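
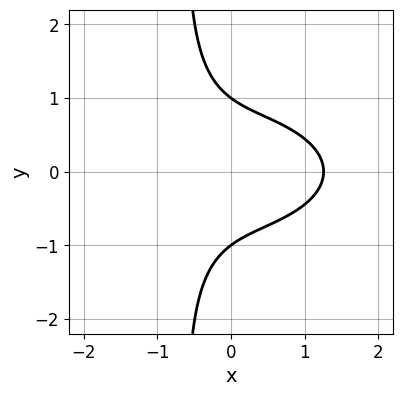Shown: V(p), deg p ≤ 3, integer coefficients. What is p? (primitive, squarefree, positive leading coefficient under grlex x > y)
deg p = 3. A generic line meets the curve in up to 3 points.
Symmetries: mirror symmetry y ↦ −y ⇒ only even powers of y.
Reading off the gridlines: the y-axis gridline crossings are at y ∈ {-1, 1}.
The integer polynomial consistent with all of this is the stated p.

x^3 + 3*x*y^2 + 2*y^2 - 2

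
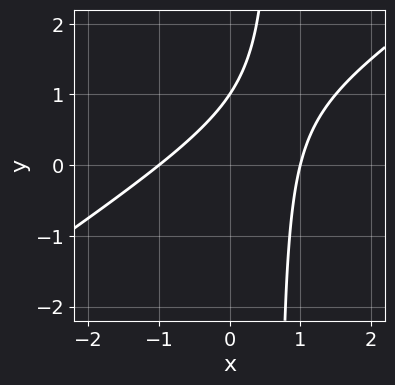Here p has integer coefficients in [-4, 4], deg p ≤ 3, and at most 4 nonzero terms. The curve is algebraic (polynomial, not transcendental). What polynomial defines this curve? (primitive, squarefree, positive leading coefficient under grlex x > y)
2*x^2 - 3*x*y + 2*y - 2

Degree: the shape is more complex than any degree-1 curve, so deg p = 2.
Checking where it meets the axes: it meets the y-axis at y = 1 (among the integer gridlines); among the integer gridlines, it crosses the x-axis at x ∈ {-1, 1}.
Solving for integer coefficients yields p as stated.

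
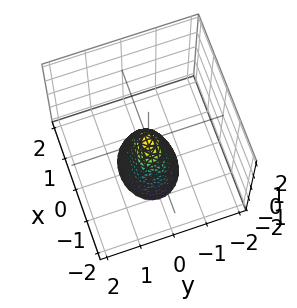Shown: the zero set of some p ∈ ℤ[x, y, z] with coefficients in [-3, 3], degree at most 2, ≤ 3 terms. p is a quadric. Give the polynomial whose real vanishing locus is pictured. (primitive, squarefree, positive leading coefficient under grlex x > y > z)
1. deg p = 2. A single bowl opening along one axis; a quadric.
2. Symmetries: it's symmetric under x → −x, forcing even powers of x; it's symmetric under y → −y, forcing even powers of y.
3. Reading off the gridlines: one z-axis crossing is at z = 0; it crosses the x-axis at the gridline x = 0.
4. These observations pin down the coefficients.

2*x^2 + 3*y^2 + z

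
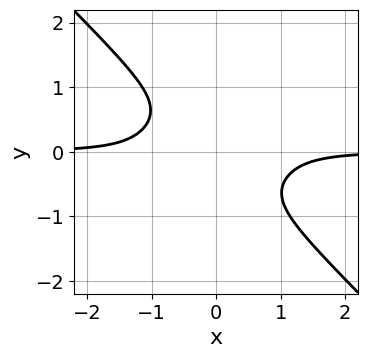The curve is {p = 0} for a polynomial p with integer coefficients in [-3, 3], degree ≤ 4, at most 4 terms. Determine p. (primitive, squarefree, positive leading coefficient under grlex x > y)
Degree: the shape is more complex than any degree-3 curve, so deg p = 4.
Observable constraints: the curve avoids every integer y-axis point in the box; the curve avoids every integer x-axis point in the box.
Together with the visible shape, these determine p as stated.

2*x^3*y + 2*y^4 + 1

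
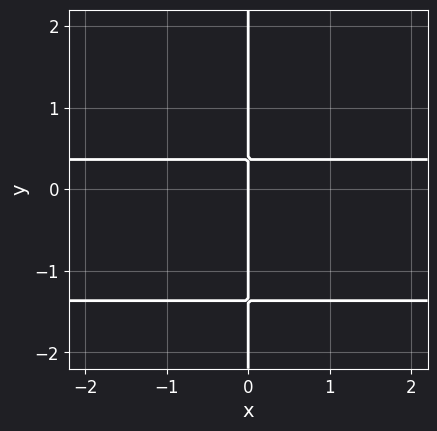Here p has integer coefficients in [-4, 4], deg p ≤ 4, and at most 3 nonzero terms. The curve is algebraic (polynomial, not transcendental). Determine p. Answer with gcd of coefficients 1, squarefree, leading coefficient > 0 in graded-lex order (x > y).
First, degree: a generic line meets the curve in up to 3 points, so deg p = 3.
Next, reading off the gridlines: it meets the x-axis at x = 0 (among the integer gridlines); every point of the y-axis in the box is on the curve.
Finally, matching integer coefficients to the picture gives p.

2*x*y^2 + 2*x*y - x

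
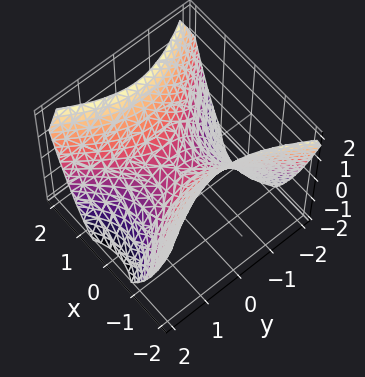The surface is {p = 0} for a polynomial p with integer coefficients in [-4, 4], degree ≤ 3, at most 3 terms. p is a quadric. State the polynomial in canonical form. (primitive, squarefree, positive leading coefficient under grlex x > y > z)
3*x^2 - 2*y^2 - 3*z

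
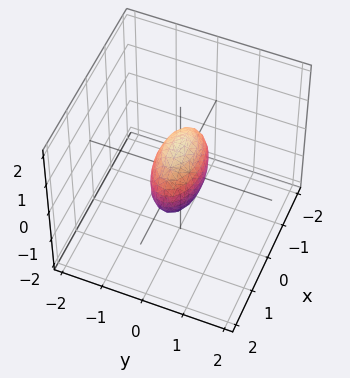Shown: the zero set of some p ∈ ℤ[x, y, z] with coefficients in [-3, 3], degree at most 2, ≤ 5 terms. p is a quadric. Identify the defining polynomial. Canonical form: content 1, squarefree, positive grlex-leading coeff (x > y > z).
x^2 + 3*y^2 + z^2 - 1

(a) The degree is 2 — bounded and convex; a quadric.
(b) Symmetries: mirror symmetry x ↦ −x ⇒ only even powers of x; the y ↦ −y reflection is a symmetry, so y appears only in even powers; it's symmetric under z → −z, forcing even powers of z.
(c) From the visible intercepts: among the integer gridlines, it crosses the z-axis at z ∈ {-1, 1}; the x-axis gridline crossings are at x ∈ {-1, 1}.
(d) Solving for integer coefficients yields p as stated.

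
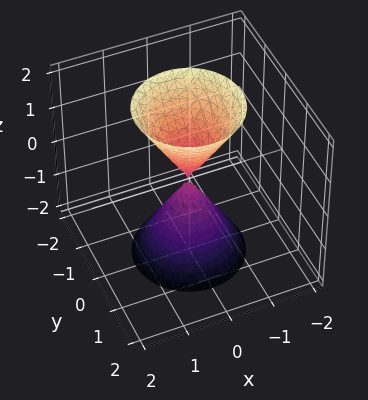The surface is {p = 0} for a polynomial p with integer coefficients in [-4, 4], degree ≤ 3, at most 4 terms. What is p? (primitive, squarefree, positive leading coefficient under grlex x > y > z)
3*x^2 + 3*y^2 - z^2

1. I count 2 distinct pieces. Treating them together as one polynomial.
2. The degree is 2 — a double cone through the origin; a quadric.
3. Symmetry: every cross-section ⟂ z is a circle, so x, y appear only via x² + y²; the z ↦ −z reflection is a symmetry, so z appears only in even powers.
4. From the visible intercepts: one z-axis crossing is at z = 0; it crosses the x-axis at the gridline x = 0; it crosses the y-axis at the gridline y = 0.
5. Matching integer coefficients to the picture gives p.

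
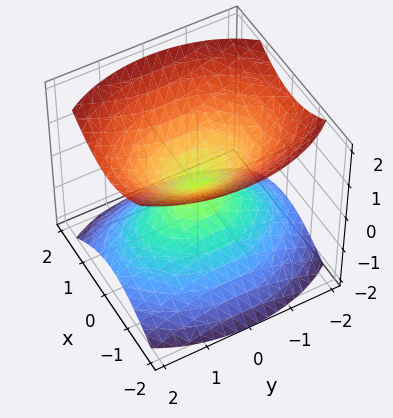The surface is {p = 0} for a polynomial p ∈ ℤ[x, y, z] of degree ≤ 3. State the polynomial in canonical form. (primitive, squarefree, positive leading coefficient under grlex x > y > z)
2*x^2 + y^2 - 2*z^2

(a) The picture has 2 separate pieces. They look like related sheets of one shape, so recover p as a whole.
(b) deg p = 2. A double cone through the origin; a quadric.
(c) Symmetries: mirror symmetry x ↦ −x ⇒ only even powers of x; mirror symmetry z ↦ −z ⇒ only even powers of z; it's symmetric under y → −y, forcing even powers of y.
(d) From the axis intercepts and sections: it meets the y-axis at y = 0 (among the integer gridlines); it meets the z-axis at z = 0 (among the integer gridlines); it crosses the x-axis at the gridline x = 0.
(e) Together with the visible shape, these determine p as stated.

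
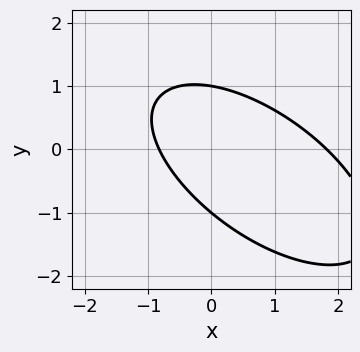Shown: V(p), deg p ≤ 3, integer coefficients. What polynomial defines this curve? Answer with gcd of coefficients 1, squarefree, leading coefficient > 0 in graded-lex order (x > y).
(a) Degree: a generic line meets the curve in up to 2 points, so deg p = 2.
(b) From the axis intercepts and sections: the y-axis gridline crossings are at y ∈ {-1, 1}.
(c) These observations pin down the coefficients.

2*x^2 + 3*x*y + 3*y^2 - 2*x - 3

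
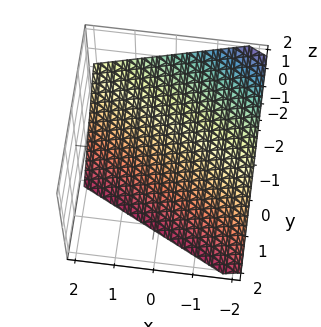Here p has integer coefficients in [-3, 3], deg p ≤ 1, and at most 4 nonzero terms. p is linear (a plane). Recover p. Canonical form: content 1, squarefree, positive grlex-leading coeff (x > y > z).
x + 2*y + 2*z + 2

First, the degree is 1 — every cross-section is a straight line — this is a plane.
Next, reading off the gridlines: it meets the y-axis at y = -1 (among the integer gridlines); it meets the z-axis at z = -1 (among the integer gridlines); it crosses the x-axis at the gridline x = -2.
Finally, solving for integer coefficients yields p as stated.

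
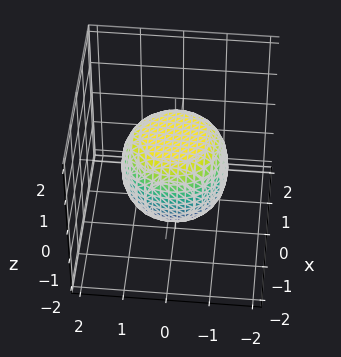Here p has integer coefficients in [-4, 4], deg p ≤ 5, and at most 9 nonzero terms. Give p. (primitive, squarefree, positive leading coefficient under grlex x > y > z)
2*x^4 + 4*x^2*y^2 + 2*y^4 - x^2 - y^2 + 3*z^2 - 3

Degree: no degree-3 surface has this shape, so deg p = 4.
Symmetries: the z-axis is an axis of rotation, so x and y enter only as x² + y².
From the visible intercepts: among the integer gridlines, it crosses the z-axis at z ∈ {-1, 1}; a circular section at z = 1 has radius between 0 and 1.
These observations pin down the coefficients.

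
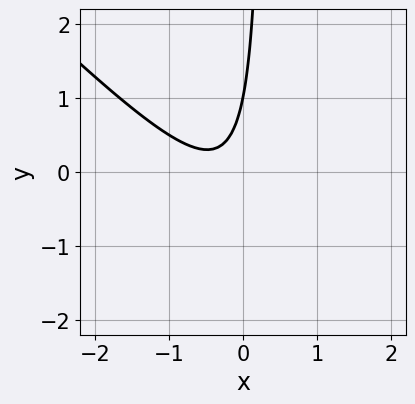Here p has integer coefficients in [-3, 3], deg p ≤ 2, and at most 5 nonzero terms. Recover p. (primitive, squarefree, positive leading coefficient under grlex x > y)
Degree: a generic line meets the curve in up to 2 points, so deg p = 2.
From the visible intercepts: the curve avoids every integer x-axis point in the box; one y-axis crossing is at y = 1.
Fitting integer coefficients to these (and the overall shape) gives p.

3*x^2 + 3*x*y + 2*x - y + 1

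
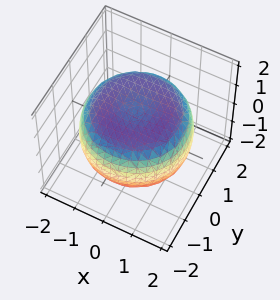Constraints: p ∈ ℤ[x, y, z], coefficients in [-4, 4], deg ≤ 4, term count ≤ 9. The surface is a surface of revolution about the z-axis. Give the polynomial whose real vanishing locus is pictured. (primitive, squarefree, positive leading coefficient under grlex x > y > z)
x^4 + 2*x^2*y^2 + y^4 - 2*x^2 - 2*y^2 + 3*z^2 - 3

The degree is 4 — a generic line meets the surface in up to 4 points.
Symmetry: the z-axis is an axis of rotation, so x and y enter only as x² + y².
Reading off the gridlines: among the integer gridlines, it crosses the z-axis at z ∈ {-1, 1}; a circular section at z = -1 has radius between 1 and 2.
Together with the visible shape, these determine p as stated.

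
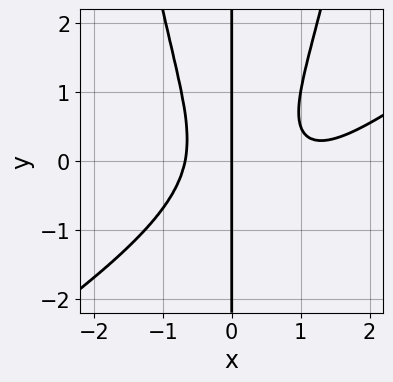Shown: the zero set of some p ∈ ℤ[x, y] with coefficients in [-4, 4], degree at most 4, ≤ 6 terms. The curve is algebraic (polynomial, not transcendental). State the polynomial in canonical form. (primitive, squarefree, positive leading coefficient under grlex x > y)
1. Degree: no degree-3 curve has this shape, so deg p = 4.
2. Observable constraints: one x-axis crossing is at x = 0; every point of the y-axis in the box is on the curve.
3. Solving for integer coefficients yields p as stated.

2*x^4 - 3*x^3*y - 3*x^3 + 2*x*y^2 + 2*x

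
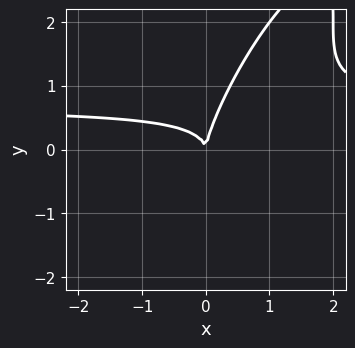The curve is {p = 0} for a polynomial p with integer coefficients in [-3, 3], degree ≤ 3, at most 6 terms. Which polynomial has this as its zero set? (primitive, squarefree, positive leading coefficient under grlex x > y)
(a) The degree is 3 — a generic line meets the curve in up to 3 points.
(b) From the visible intercepts: it meets the x-axis at x = 0 (among the integer gridlines); one y-axis crossing is at y = 0.
(c) Putting this together gives p.

3*x^2*y - 3*x*y^2 + y^3 - 2*x^2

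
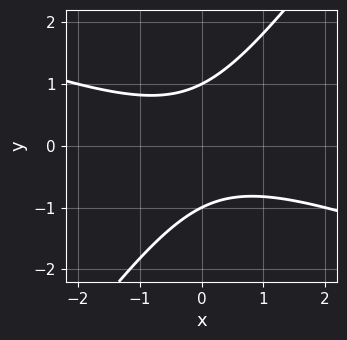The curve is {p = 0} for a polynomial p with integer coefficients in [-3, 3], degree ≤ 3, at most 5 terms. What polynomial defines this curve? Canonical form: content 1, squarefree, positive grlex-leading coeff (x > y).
x^2 + 2*x*y - 2*y^2 + 2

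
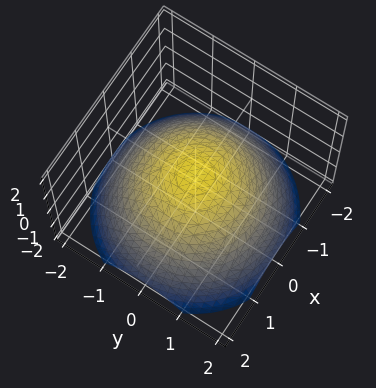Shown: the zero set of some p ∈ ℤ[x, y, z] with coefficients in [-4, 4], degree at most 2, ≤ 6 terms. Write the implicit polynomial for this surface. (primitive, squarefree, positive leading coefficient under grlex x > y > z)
The degree is 2 — no degree-1 surface has this shape.
By symmetry, the z-axis is an axis of rotation, so x and y enter only as x² + y².
Against the integer gridlines: a circular section at z = 0 has radius exactly 1; among the integer gridlines, it crosses the x-axis at x ∈ {-1, 1}; the y-axis gridline crossings are at y ∈ {-1, 1}.
Fitting integer coefficients to these (and the overall shape) gives p.

x^2 + y^2 + 2*z - 1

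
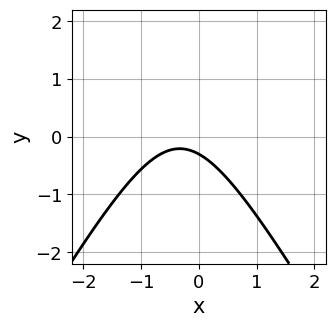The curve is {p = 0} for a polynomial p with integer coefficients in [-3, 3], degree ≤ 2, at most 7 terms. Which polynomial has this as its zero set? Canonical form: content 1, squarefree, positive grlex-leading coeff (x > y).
3*x^2 - y^2 + 2*x + 3*y + 1

(a) Degree: the shape is more complex than any degree-1 curve, so deg p = 2.
(b) From the visible intercepts: the curve avoids every integer x-axis point in the box.
(c) Putting this together gives p.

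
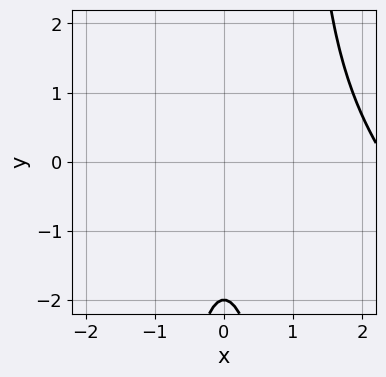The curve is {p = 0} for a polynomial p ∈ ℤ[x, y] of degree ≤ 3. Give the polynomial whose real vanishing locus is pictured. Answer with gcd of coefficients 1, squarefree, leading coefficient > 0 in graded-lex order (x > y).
x^3 + x^2*y - 2*x^2 - y - 2

The degree is 3 — the shape is more complex than any degree-2 curve.
Against the integer gridlines: no x-intercept at any integer in the box; one y-axis crossing is at y = -2.
Solving for integer coefficients yields p as stated.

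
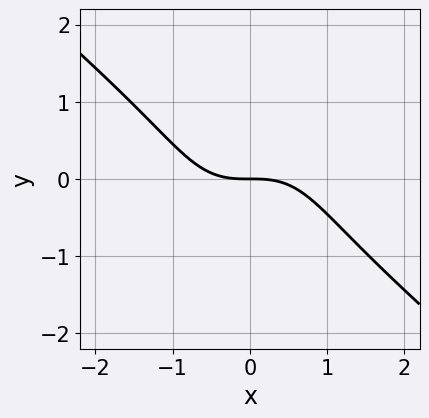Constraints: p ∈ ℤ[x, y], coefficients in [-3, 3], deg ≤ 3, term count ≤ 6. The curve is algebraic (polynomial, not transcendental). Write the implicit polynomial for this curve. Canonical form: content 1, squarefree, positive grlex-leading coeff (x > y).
2*x^3 + x^2*y + 2*y^3 + 3*y

First, degree: a generic line meets the curve in up to 3 points, so deg p = 3.
Next, from the axis intercepts and sections: it crosses the x-axis at the gridline x = 0; one y-axis crossing is at y = 0.
Finally, together with the visible shape, these determine p as stated.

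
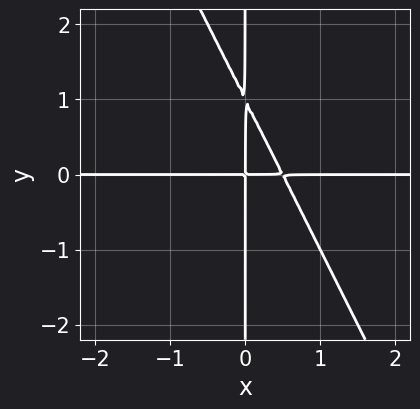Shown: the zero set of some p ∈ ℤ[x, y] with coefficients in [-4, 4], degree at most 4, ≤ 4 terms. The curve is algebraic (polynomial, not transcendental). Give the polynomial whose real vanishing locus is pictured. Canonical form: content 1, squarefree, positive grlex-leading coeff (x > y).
2*x^2*y + x*y^2 - x*y

The degree is 3 — a generic line meets the curve in up to 3 points.
From the axis intercepts and sections: the visible y-axis segment lies entirely on the curve; the visible x-axis segment lies entirely on the curve.
The integer polynomial consistent with all of this is the stated p.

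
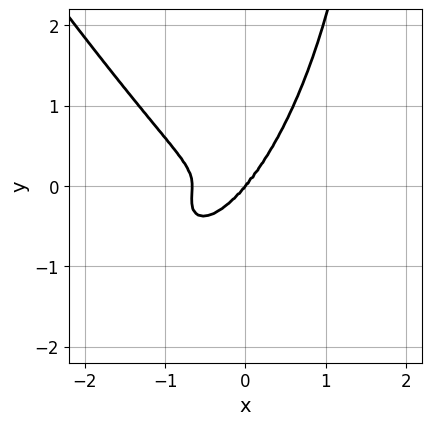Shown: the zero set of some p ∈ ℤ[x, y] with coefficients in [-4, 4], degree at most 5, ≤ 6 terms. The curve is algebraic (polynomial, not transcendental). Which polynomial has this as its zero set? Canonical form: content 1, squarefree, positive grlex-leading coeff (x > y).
1. deg p = 4. No degree-3 curve has this shape.
2. Observable constraints: one y-axis crossing is at y = 0; one x-axis crossing is at x = 0.
3. These observations pin down the coefficients.

3*x^4 + x*y^3 + 2*x^3 + x*y^2 - 2*y^3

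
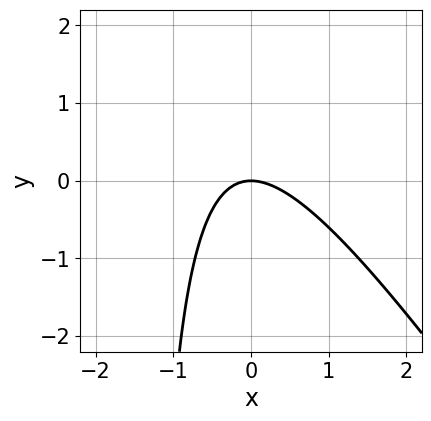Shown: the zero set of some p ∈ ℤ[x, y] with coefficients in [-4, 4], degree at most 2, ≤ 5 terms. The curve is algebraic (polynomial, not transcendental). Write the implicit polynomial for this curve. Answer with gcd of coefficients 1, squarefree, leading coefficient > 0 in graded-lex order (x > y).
3*x^2 + 2*x*y + 3*y

1. deg p = 2.
2. Reading off the gridlines: one y-axis crossing is at y = 0; it crosses the x-axis at the gridline x = 0.
3. Assembling these constraints gives the stated polynomial.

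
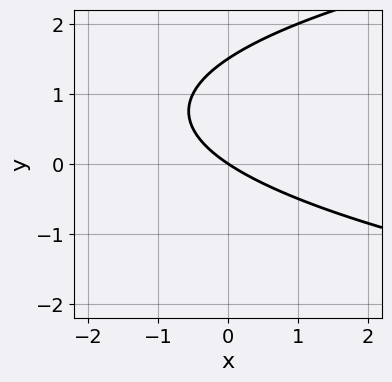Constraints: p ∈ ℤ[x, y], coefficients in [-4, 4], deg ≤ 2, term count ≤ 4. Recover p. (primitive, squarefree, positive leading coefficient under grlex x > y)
2*y^2 - 2*x - 3*y

(a) The degree is 2 — a generic line meets the curve in up to 2 points.
(b) Against the integer gridlines: it meets the y-axis at y = 0 (among the integer gridlines); it crosses the x-axis at the gridline x = 0.
(c) Matching integer coefficients to the picture gives p.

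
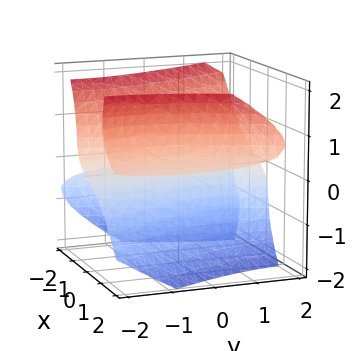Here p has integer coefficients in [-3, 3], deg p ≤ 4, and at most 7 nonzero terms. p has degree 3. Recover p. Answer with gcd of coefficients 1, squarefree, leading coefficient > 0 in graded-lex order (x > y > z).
1. The picture has 3 separate pieces.
2. deg p = 3.
3. From the visible intercepts: it meets the x-axis at x = 0 (among the integer gridlines); one z-axis crossing is at z = 0; the visible y-axis segment lies entirely on the surface.
4. The integer polynomial consistent with all of this is the stated p.

3*x^2*z - y^2*z - 2*y*z^2 - 2*z^3 - 2*x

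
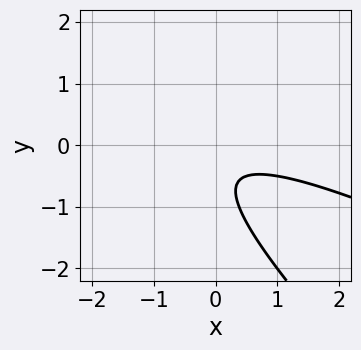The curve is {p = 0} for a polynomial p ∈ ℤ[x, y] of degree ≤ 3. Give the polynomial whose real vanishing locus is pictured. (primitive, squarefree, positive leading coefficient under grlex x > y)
x^2 + 3*x*y + 2*y^2 + 2*y + 1

Degree: no degree-1 curve has this shape, so deg p = 2.
Checking where it meets the axes: the curve avoids every integer y-axis point in the box; the curve avoids every integer x-axis point in the box.
These observations pin down the coefficients.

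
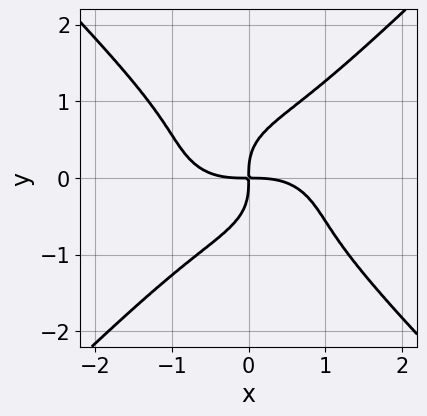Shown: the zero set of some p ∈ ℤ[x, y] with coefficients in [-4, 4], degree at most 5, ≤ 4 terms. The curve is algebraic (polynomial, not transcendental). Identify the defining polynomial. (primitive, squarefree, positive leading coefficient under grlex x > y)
x^4 + x^2*y^2 - 2*y^4 + 2*x*y

The degree is 4 — the shape is more complex than any degree-3 curve.
From the visible intercepts: one y-axis crossing is at y = 0; one x-axis crossing is at x = 0.
Together with the visible shape, these determine p as stated.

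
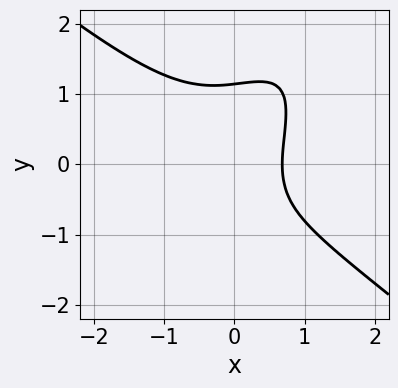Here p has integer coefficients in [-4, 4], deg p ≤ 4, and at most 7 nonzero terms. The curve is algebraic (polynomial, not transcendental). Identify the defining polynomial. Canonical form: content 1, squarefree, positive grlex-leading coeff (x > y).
3*x^3 - 3*x*y^2 + 2*y^3 + 3*x - 3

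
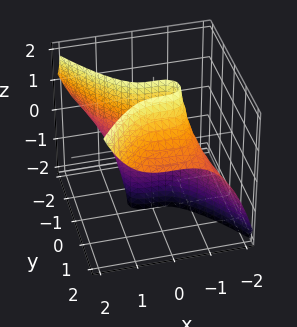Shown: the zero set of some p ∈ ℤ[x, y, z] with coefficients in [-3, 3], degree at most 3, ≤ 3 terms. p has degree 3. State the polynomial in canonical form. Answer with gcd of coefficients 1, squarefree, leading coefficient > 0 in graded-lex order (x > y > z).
1. The degree is 3 — the shape is more complex than any degree-2 surface.
2. Checking where it meets the axes: every point of the z-axis in the box is on the surface; it meets the x-axis at x = 0 (among the integer gridlines); it crosses the y-axis at the gridline y = 0.
3. Putting this together gives p.

2*x^3 - 2*y^2*z + 3*y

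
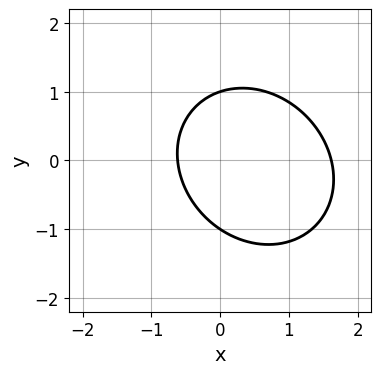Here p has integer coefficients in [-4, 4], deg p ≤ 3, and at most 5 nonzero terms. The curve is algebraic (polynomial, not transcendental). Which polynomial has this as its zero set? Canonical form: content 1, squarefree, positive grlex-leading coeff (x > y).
3*x^2 + x*y + 3*y^2 - 3*x - 3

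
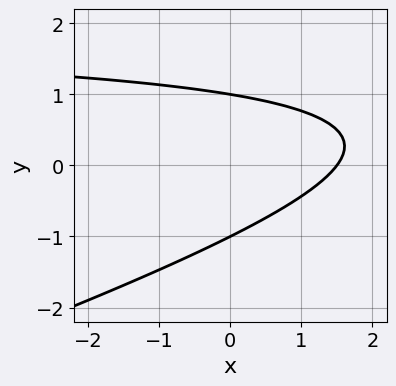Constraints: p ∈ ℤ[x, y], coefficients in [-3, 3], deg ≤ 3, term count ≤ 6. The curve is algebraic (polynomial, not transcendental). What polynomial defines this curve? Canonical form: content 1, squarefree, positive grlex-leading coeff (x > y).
(a) Degree: no degree-1 curve has this shape, so deg p = 2.
(b) Checking where it meets the axes: among the integer gridlines, it crosses the y-axis at y ∈ {-1, 1}.
(c) These observations pin down the coefficients.

x*y - 3*y^2 - 2*x + 3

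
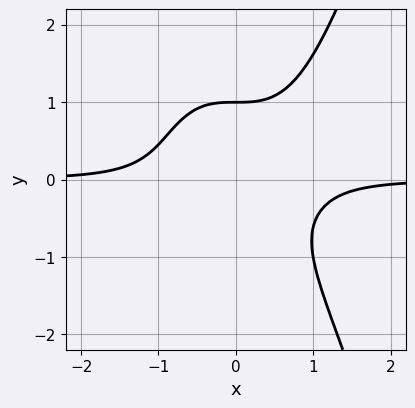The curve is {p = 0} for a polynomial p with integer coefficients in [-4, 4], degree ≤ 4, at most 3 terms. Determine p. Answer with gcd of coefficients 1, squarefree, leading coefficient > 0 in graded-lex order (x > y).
1. deg p = 4.
2. Checking where it meets the axes: the curve avoids every integer x-axis point in the box; it crosses the y-axis at the gridline y = 1.
3. These observations pin down the coefficients.

2*x^3*y - y^3 + 1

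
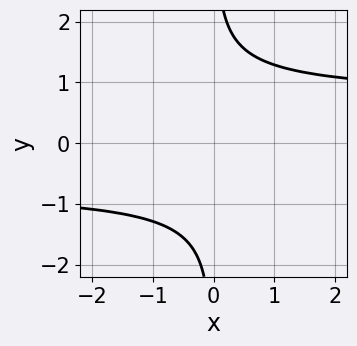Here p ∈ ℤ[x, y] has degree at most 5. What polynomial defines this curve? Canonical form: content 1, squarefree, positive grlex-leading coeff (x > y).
1. deg p = 4. The shape is more complex than any degree-3 curve.
2. From the axis intercepts and sections: no x-intercept at any integer in the box; it misses every integer gridline on the y-axis.
3. The integer polynomial consistent with all of this is the stated p.

2*x*y^3 - x*y - 3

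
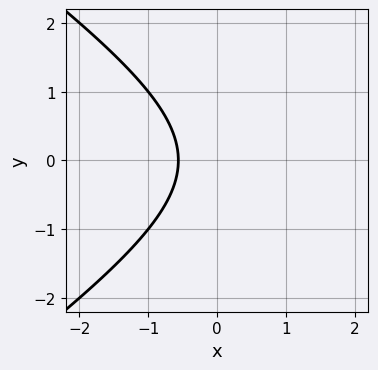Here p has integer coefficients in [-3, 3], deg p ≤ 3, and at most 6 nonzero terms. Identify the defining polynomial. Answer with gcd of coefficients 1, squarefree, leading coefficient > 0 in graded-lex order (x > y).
x^2 - 2*y^2 - 3*x - 2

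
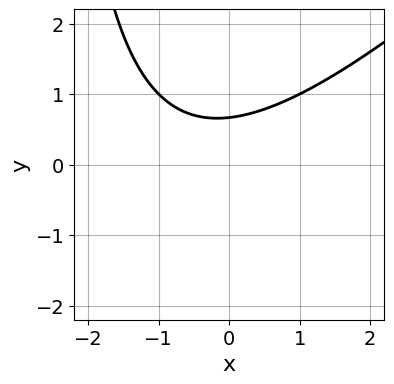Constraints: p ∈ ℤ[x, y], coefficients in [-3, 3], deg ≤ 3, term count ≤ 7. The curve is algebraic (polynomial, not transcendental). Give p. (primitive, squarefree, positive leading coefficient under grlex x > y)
x^2 - x*y + x - 3*y + 2

First, deg p = 2. The shape is more complex than any degree-1 curve.
Then, observable constraints: it misses every integer gridline on the x-axis.
Finally, the integer polynomial consistent with all of this is the stated p.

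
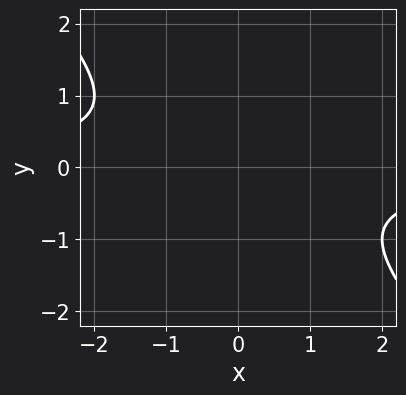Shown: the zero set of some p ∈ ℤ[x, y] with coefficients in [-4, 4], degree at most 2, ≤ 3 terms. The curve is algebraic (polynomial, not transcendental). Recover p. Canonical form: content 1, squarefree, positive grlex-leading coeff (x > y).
x*y + y^2 + 1

First, deg p = 2. The shape is more complex than any degree-1 curve.
Next, checking where it meets the axes: it misses every integer gridline on the x-axis; it misses every integer gridline on the y-axis.
Finally, assembling these constraints gives the stated polynomial.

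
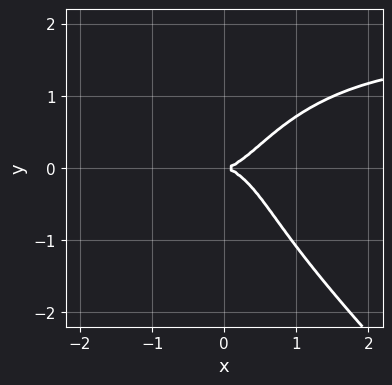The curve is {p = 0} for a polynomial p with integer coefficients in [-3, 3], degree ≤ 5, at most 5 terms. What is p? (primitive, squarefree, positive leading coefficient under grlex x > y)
First, degree: the shape is more complex than any degree-3 curve, so deg p = 4.
Then, against the integer gridlines: it meets the x-axis at x = 0 (among the integer gridlines); it meets the y-axis at y = 0 (among the integer gridlines).
Finally, putting this together gives p.

2*x^3*y + 2*y^4 - 3*x^3 - x*y^2 + 3*y^2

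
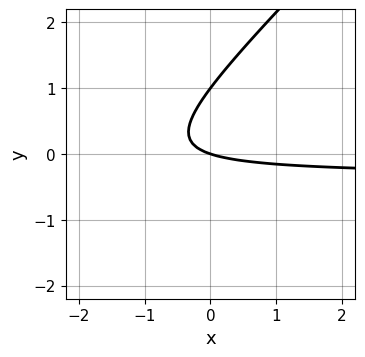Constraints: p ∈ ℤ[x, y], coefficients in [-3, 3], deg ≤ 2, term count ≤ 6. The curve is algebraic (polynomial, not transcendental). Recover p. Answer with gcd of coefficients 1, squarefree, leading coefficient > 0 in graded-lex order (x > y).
First, the degree is 2 — a generic line meets the curve in up to 2 points.
Then, reading off the gridlines: one x-axis crossing is at x = 0; among the integer gridlines, it crosses the y-axis at y ∈ {0, 1}.
Finally, fitting integer coefficients to these (and the overall shape) gives p.

3*x*y - 3*y^2 + x + 3*y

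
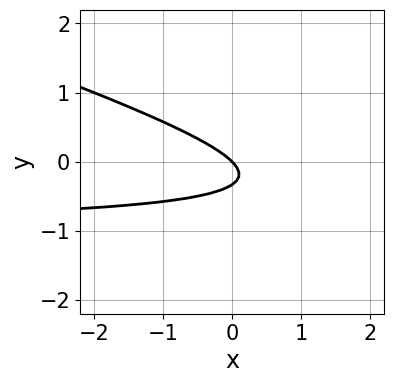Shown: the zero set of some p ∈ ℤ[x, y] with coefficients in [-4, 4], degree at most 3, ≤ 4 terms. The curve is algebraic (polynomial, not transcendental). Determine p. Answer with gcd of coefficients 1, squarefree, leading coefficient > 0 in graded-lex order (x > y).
(a) The degree is 2 — the shape is more complex than any degree-1 curve.
(b) From the axis intercepts and sections: one y-axis crossing is at y = 0; it crosses the x-axis at the gridline x = 0.
(c) These observations pin down the coefficients.

x*y + 3*y^2 + x + y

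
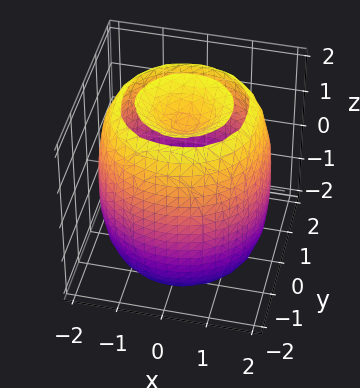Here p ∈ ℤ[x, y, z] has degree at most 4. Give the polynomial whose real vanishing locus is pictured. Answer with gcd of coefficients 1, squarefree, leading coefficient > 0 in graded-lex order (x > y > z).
x^4 + 2*x^2*y^2 + y^4 - 3*x^2 - 3*y^2 + z^2 - 2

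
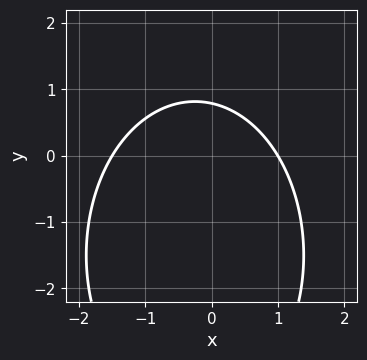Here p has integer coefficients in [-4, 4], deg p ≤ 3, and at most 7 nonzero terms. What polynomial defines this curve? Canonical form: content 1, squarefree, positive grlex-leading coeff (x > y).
2*x^2 + y^2 + x + 3*y - 3

(a) Degree: the shape is more complex than any degree-1 curve, so deg p = 2.
(b) Checking where it meets the axes: it meets the x-axis at x = 1 (among the integer gridlines).
(c) Assembling these constraints gives the stated polynomial.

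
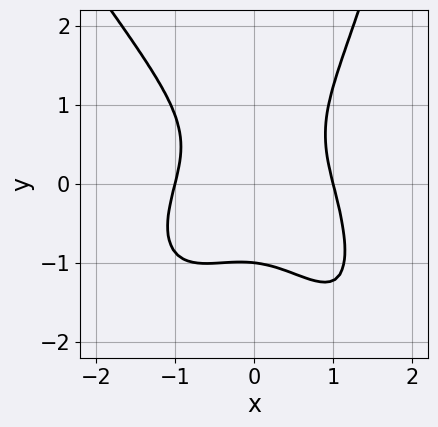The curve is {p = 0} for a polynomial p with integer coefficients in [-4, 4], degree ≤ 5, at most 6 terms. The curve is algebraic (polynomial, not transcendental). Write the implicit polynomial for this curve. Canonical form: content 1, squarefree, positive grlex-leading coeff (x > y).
3*x^4 + x*y^3 + 3*x^2*y - 3*y^3 - 3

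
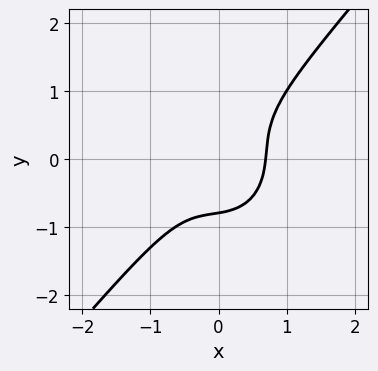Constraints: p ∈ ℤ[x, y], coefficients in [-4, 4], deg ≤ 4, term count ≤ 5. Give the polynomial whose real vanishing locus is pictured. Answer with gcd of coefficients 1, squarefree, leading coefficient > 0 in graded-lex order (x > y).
3*x^3 - x^2*y + x*y^2 - 2*y^3 - 1

(a) The degree is 3 — a generic line meets the curve in up to 3 points.
(b) Matching integer coefficients to the picture gives p.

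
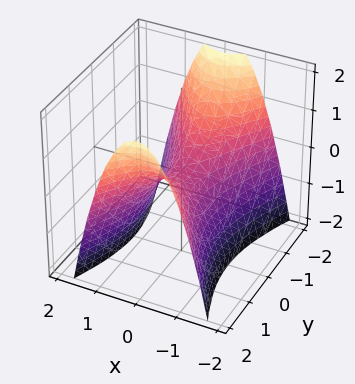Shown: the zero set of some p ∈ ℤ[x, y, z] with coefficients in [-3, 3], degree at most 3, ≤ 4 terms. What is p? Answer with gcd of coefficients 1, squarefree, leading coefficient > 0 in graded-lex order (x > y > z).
3*x^2 - y^2 + 2*z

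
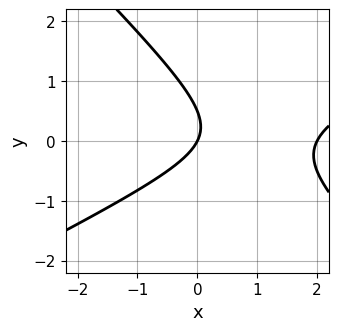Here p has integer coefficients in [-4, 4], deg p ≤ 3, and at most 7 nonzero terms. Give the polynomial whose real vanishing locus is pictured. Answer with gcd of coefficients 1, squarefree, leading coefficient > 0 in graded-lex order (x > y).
First, the degree is 2 — a generic line meets the curve in up to 2 points.
Next, from the visible intercepts: the x-axis gridline crossings are at x ∈ {0, 2}; one y-axis crossing is at y = 0.
Finally, putting this together gives p.

x^2 - x*y - 2*y^2 - 2*x + y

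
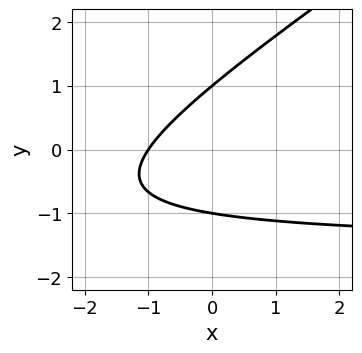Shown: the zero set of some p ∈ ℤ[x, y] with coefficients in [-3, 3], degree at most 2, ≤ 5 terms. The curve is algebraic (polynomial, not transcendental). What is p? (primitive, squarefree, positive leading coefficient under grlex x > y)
First, degree: the shape is more complex than any degree-1 curve, so deg p = 2.
Then, reading off the gridlines: among the integer gridlines, it crosses the y-axis at y ∈ {-1, 1}; one x-axis crossing is at x = -1.
Finally, matching integer coefficients to the picture gives p.

2*x*y - 3*y^2 + 3*x + 3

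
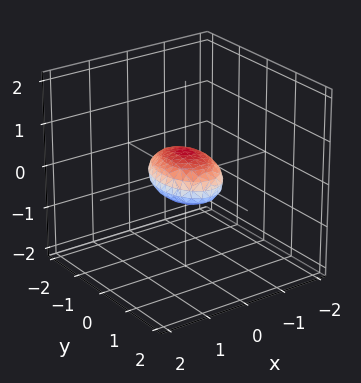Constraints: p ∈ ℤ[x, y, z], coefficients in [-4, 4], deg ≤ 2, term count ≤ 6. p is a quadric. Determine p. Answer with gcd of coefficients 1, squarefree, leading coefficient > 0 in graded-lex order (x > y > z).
deg p = 2. Bounded and convex; a quadric.
Symmetries: it's symmetric under x → −x, forcing even powers of x; the y ↦ −y reflection is a symmetry, so y appears only in even powers; it's symmetric under z → −z, forcing even powers of z.
From the visible intercepts: among the integer gridlines, it crosses the y-axis at y ∈ {-1, 1}.
These observations pin down the coefficients.

2*x^2 + y^2 + 3*z^2 - 1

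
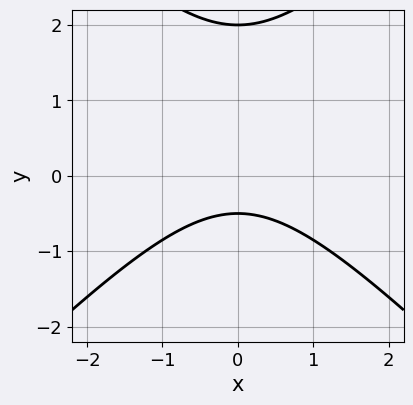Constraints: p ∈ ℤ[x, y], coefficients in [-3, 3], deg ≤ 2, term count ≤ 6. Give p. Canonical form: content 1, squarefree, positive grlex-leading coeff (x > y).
1. deg p = 2.
2. Symmetries: mirror symmetry x ↦ −x ⇒ only even powers of x.
3. From the visible intercepts: it meets the y-axis at y = 2 (among the integer gridlines); it misses every integer gridline on the x-axis.
4. Matching integer coefficients to the picture gives p.

2*x^2 - 2*y^2 + 3*y + 2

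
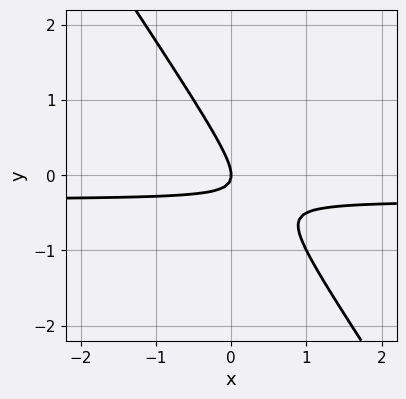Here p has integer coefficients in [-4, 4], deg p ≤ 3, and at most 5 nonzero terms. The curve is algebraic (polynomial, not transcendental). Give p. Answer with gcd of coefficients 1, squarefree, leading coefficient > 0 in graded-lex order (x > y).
First, degree: a generic line meets the curve in up to 2 points, so deg p = 2.
Then, from the visible intercepts: it meets the x-axis at x = 0 (among the integer gridlines); it crosses the y-axis at the gridline y = 0.
Finally, the integer polynomial consistent with all of this is the stated p.

3*x*y + 2*y^2 + x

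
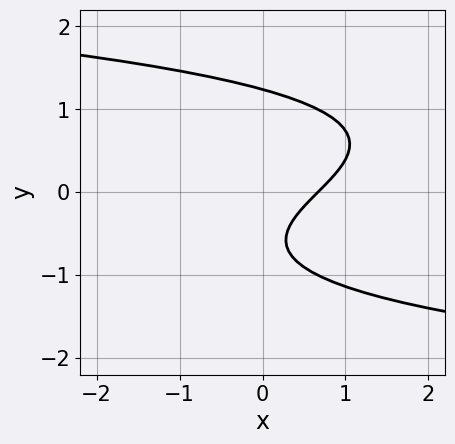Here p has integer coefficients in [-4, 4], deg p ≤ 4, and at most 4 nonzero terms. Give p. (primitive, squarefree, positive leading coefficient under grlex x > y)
(a) deg p = 3. No degree-2 curve has this shape.
(b) Matching integer coefficients to the picture gives p.

3*y^3 + 3*x - 3*y - 2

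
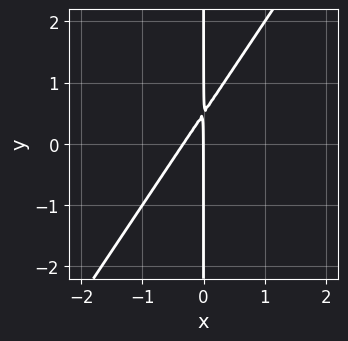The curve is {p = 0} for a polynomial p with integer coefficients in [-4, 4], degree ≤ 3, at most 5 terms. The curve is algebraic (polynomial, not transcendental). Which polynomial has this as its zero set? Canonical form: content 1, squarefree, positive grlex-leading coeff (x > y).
The degree is 2 — a generic line meets the curve in up to 2 points.
Checking where it meets the axes: it meets the x-axis at x = 0 (among the integer gridlines); every point of the y-axis in the box is on the curve.
Together with the visible shape, these determine p as stated.

3*x^2 - 2*x*y + x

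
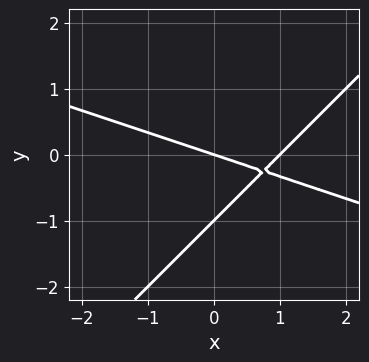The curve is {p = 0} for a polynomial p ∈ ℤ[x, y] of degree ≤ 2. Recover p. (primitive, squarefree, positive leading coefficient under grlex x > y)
First, deg p = 2. A generic line meets the curve in up to 2 points.
Next, reading off the gridlines: among the integer gridlines, it crosses the y-axis at y ∈ {-1, 0}; the x-axis gridline crossings are at x ∈ {0, 1}.
Finally, putting this together gives p.

x^2 + 2*x*y - 3*y^2 - x - 3*y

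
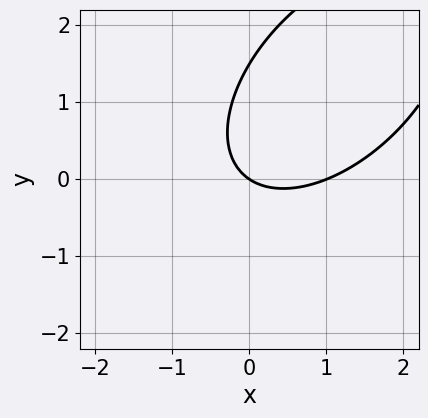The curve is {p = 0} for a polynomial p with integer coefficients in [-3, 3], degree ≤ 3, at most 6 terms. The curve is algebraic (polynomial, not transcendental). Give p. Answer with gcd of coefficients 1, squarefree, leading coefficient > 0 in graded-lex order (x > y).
2*x^2 - 2*x*y + 2*y^2 - 2*x - 3*y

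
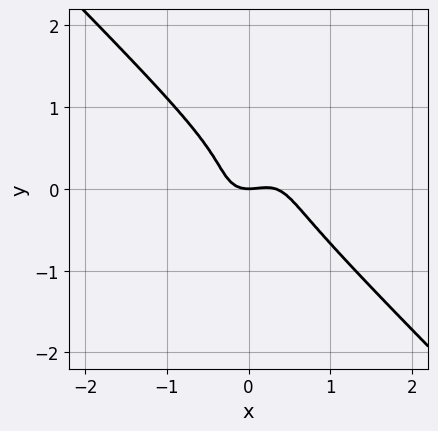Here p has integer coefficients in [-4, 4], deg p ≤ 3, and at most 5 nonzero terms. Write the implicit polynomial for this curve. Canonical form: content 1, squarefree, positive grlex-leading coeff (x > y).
3*x^3 + 3*y^3 - x^2 - y^2 + y

deg p = 3. A generic line meets the curve in up to 3 points.
From the visible intercepts: one x-axis crossing is at x = 0; one y-axis crossing is at y = 0.
Together with the visible shape, these determine p as stated.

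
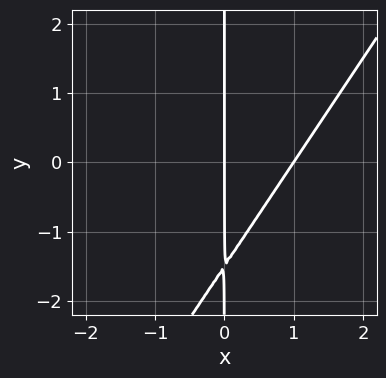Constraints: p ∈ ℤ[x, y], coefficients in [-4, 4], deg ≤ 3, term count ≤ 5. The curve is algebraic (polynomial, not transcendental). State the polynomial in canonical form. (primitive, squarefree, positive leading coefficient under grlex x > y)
The degree is 2 — a generic line meets the curve in up to 2 points.
Against the integer gridlines: every point of the y-axis in the box is on the curve; the x-axis gridline crossings are at x ∈ {0, 1}.
Putting this together gives p.

3*x^2 - 2*x*y - 3*x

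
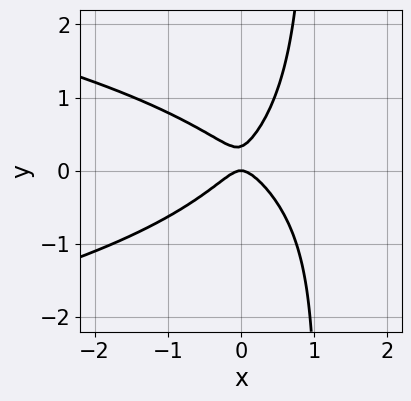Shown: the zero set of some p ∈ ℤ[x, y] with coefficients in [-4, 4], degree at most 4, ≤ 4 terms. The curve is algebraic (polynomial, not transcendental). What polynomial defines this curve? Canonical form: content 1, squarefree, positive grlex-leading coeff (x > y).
3*x*y^2 + 3*x^2 - 3*y^2 + y

First, deg p = 3. No degree-2 curve has this shape.
Then, observable constraints: it crosses the y-axis at the gridline y = 0; it crosses the x-axis at the gridline x = 0.
Finally, together with the visible shape, these determine p as stated.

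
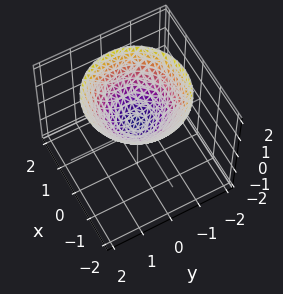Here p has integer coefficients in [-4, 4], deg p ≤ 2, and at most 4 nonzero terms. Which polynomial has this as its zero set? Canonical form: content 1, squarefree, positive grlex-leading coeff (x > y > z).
First, the degree is 2 — no degree-1 surface has this shape.
Then, by symmetry, the z-axis is an axis of rotation, so x and y enter only as x² + y².
Then, from the axis intercepts and sections: no y-intercept at any integer in the box; a circular section at z = 2 has radius between 1 and 2; the surface avoids every integer x-axis point in the box.
Finally, fitting integer coefficients to these (and the overall shape) gives p.

2*x^2 + 2*y^2 - 3*z + 1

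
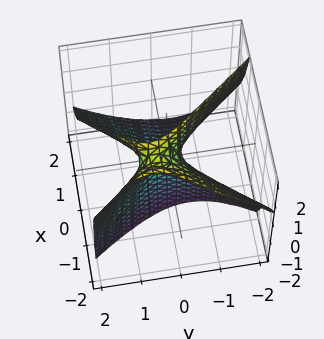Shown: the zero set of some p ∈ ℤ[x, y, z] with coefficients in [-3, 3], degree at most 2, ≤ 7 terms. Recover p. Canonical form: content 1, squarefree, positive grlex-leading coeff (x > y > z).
3*x^2 + 3*x*z - 2*y^2 + y*z + z

(a) deg p = 2. The shape is more complex than any degree-1 surface.
(b) Checking where it meets the axes: it crosses the y-axis at the gridline y = 0; it crosses the x-axis at the gridline x = 0; it meets the z-axis at z = 0 (among the integer gridlines).
(c) Together with the visible shape, these determine p as stated.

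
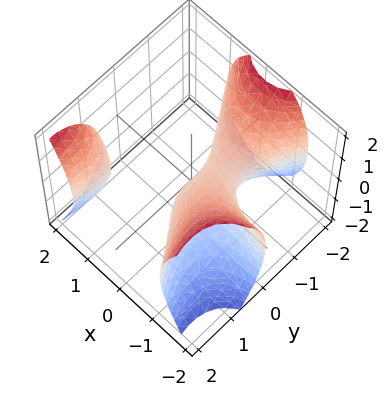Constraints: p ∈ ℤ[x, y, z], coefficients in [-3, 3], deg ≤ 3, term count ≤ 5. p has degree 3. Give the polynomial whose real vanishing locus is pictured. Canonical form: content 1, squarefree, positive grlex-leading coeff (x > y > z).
3*x^2*y - y^3 - x^2 - 2*z^2 - 2*x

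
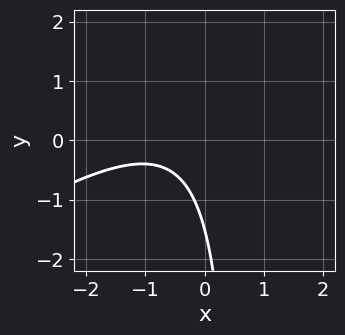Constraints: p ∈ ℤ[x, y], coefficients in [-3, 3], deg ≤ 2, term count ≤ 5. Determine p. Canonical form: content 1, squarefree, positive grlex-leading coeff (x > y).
2*x^2 - 3*x*y + 3*x + 2*y + 3

(a) Degree: the shape is more complex than any degree-1 curve, so deg p = 2.
(b) Reading off the gridlines: the curve avoids every integer x-axis point in the box.
(c) Putting this together gives p.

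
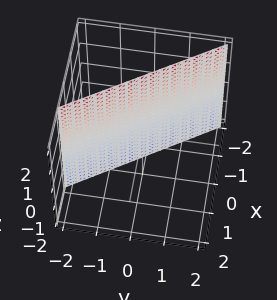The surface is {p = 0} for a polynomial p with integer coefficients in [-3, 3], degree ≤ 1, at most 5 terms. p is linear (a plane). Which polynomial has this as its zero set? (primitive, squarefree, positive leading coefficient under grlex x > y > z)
3*x + 2*y + 2

First, degree: every cross-section is a straight line — this is a plane, so deg p = 1.
Next, from the axis intercepts and sections: the surface avoids every integer z-axis point in the box; one y-axis crossing is at y = -1.
Finally, these observations pin down the coefficients.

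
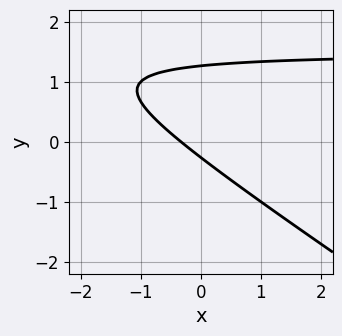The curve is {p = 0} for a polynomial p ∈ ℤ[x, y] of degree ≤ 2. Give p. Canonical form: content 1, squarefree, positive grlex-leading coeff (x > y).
First, degree: no degree-1 curve has this shape, so deg p = 2.
Finally, matching integer coefficients to the picture gives p.

2*x*y + 3*y^2 - 3*x - 3*y - 1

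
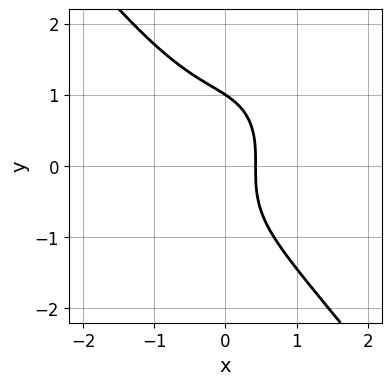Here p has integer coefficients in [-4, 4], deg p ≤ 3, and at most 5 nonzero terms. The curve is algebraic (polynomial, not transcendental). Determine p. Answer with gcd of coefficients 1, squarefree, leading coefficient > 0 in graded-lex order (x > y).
2*x^3 + y^3 + 2*x - 1

(a) The degree is 3 — a generic line meets the curve in up to 3 points.
(b) From the axis intercepts and sections: one y-axis crossing is at y = 1.
(c) Fitting integer coefficients to these (and the overall shape) gives p.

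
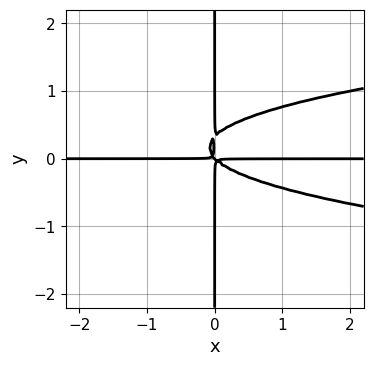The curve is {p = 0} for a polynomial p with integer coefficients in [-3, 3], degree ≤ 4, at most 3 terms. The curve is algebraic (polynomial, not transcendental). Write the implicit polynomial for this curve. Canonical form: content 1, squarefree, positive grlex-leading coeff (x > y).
3*x*y^3 - x^2*y - x*y^2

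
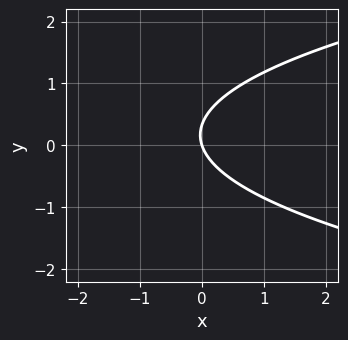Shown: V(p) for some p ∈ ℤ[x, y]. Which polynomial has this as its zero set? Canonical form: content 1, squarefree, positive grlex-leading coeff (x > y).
3*y^2 - 3*x - y

First, the degree is 2 — no degree-1 curve has this shape.
Next, against the integer gridlines: it meets the y-axis at y = 0 (among the integer gridlines); one x-axis crossing is at x = 0.
Finally, fitting integer coefficients to these (and the overall shape) gives p.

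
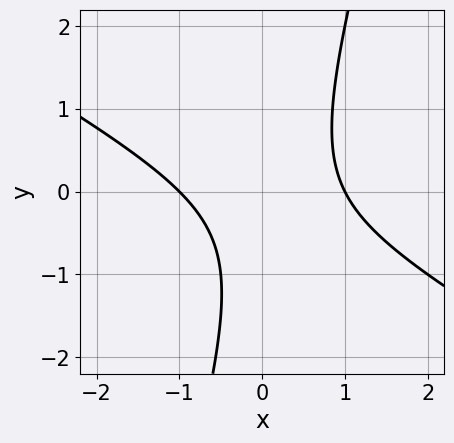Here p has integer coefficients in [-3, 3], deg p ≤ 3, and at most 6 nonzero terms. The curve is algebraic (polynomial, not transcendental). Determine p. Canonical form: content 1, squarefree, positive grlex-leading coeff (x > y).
1. Degree: the shape is more complex than any degree-1 curve, so deg p = 2.
2. Checking where it meets the axes: no y-intercept at any integer in the box; among the integer gridlines, it crosses the x-axis at x ∈ {-1, 1}.
3. Assembling these constraints gives the stated polynomial.

2*x^2 + 3*x*y - y^2 - y - 2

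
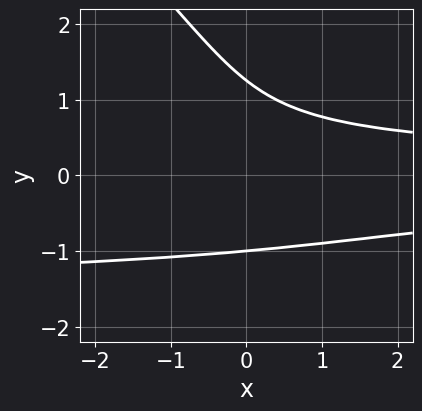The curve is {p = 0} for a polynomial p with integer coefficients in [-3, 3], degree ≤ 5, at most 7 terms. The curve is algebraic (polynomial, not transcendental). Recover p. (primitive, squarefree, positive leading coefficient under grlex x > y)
2*x*y^3 + 2*y^4 + 3*x*y^2 - y^3 - 3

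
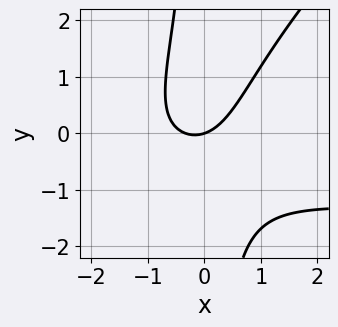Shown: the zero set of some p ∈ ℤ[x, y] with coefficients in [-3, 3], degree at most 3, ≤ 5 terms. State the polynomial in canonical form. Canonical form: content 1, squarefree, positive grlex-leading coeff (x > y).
2*x^2*y - 2*x*y^2 + 3*x^2 + x - 3*y

(a) The degree is 3 — a generic line meets the curve in up to 3 points.
(b) Observable constraints: it meets the x-axis at x = 0 (among the integer gridlines); it crosses the y-axis at the gridline y = 0.
(c) Fitting integer coefficients to these (and the overall shape) gives p.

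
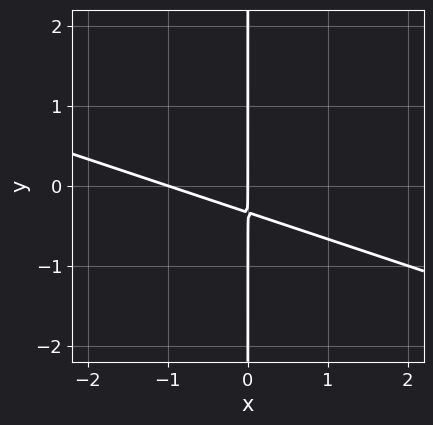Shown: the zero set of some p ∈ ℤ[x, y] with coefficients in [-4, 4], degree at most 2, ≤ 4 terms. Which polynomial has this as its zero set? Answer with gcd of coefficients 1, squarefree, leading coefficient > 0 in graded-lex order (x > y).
x^2 + 3*x*y + x

1. Degree: the shape is more complex than any degree-1 curve, so deg p = 2.
2. Reading off the gridlines: the visible y-axis segment lies entirely on the curve; among the integer gridlines, it crosses the x-axis at x ∈ {-1, 0}.
3. These observations pin down the coefficients.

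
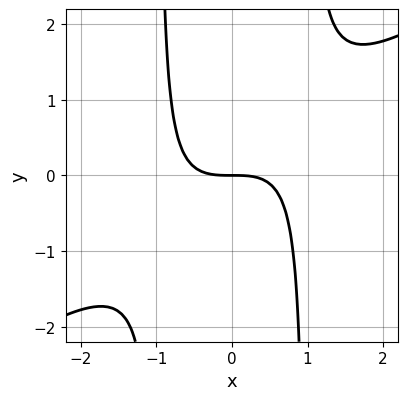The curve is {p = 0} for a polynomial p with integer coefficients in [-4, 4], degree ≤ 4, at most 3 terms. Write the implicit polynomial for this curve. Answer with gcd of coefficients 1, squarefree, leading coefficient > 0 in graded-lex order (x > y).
(a) The degree is 3 — the shape is more complex than any degree-2 curve.
(b) Against the integer gridlines: one x-axis crossing is at x = 0; one y-axis crossing is at y = 0.
(c) Assembling these constraints gives the stated polynomial.

2*x^3 - 3*x^2*y + 3*y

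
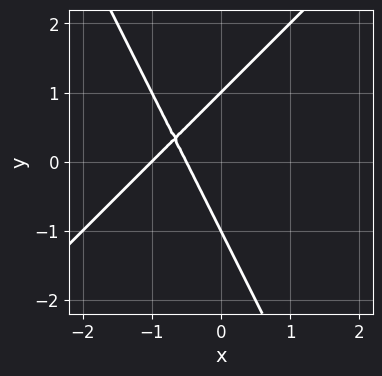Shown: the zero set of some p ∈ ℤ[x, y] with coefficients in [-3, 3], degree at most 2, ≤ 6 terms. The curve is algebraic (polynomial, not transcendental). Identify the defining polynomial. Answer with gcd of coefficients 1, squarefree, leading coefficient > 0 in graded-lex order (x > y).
2*x^2 - x*y - y^2 + 3*x + 1

First, degree: a generic line meets the curve in up to 2 points, so deg p = 2.
Then, reading off the gridlines: it crosses the x-axis at the gridline x = -1; the y-axis gridline crossings are at y ∈ {-1, 1}.
Finally, putting this together gives p.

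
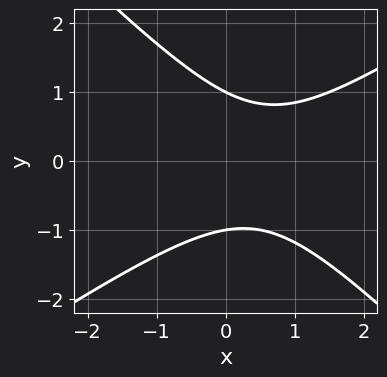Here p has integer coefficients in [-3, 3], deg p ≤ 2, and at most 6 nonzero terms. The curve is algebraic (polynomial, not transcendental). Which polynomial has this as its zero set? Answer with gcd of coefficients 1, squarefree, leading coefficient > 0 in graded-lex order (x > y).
2*x^2 - x*y - 3*y^2 - 2*x + 3

First, the degree is 2 — the shape is more complex than any degree-1 curve.
Then, observable constraints: among the integer gridlines, it crosses the y-axis at y ∈ {-1, 1}; it misses every integer gridline on the x-axis.
Finally, the integer polynomial consistent with all of this is the stated p.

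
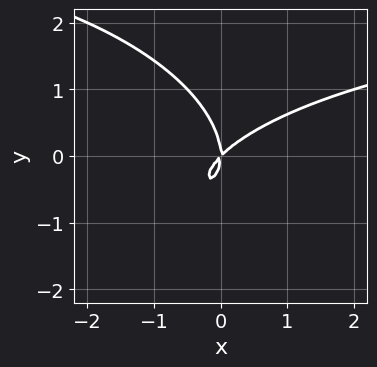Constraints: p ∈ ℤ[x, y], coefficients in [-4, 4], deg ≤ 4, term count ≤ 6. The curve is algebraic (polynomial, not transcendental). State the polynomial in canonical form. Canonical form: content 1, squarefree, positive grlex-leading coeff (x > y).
x^2*y + 2*y^3 - 3*x^2 + 3*x*y

First, deg p = 3. The shape is more complex than any degree-2 curve.
Then, reading off the gridlines: one x-axis crossing is at x = 0; one y-axis crossing is at y = 0.
Finally, fitting integer coefficients to these (and the overall shape) gives p.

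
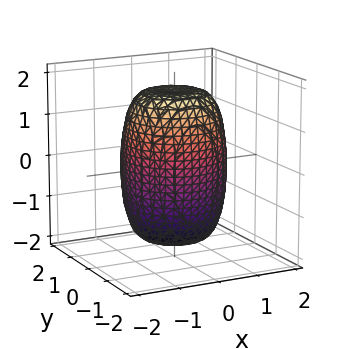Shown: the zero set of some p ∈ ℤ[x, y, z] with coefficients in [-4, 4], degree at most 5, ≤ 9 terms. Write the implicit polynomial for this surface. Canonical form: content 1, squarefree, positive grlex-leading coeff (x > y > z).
2*x^4 + 4*x^2*y^2 + 2*y^4 - x^2 - y^2 + z^2 - 3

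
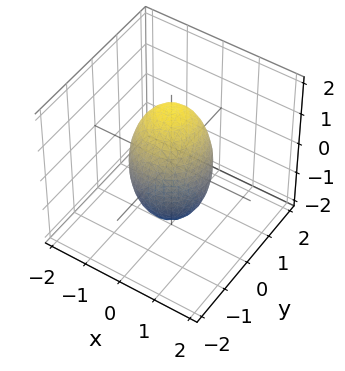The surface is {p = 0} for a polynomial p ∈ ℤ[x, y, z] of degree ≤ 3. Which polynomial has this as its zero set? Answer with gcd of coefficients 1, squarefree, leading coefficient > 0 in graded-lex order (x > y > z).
Degree: a closed, bounded, convex surface; a quadric, so deg p = 2.
Symmetries: the z ↦ −z reflection is a symmetry, so z appears only in even powers; rotational symmetry about the z-axis ⇒ p depends on x, y only through x² + y².
From the visible intercepts: the x-axis gridline crossings are at x ∈ {-1, 1}; among the integer gridlines, it crosses the y-axis at y ∈ {-1, 1}; a circular section at z = -1 has radius between 0 and 1.
Fitting integer coefficients to these (and the overall shape) gives p.

3*x^2 + 3*y^2 + z^2 - 3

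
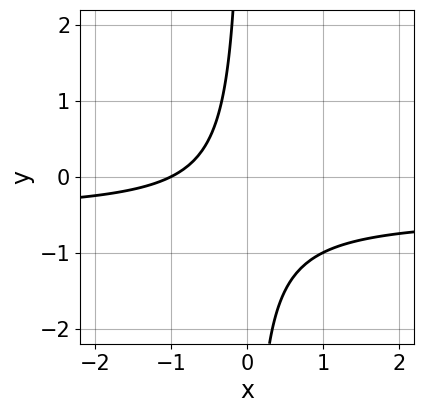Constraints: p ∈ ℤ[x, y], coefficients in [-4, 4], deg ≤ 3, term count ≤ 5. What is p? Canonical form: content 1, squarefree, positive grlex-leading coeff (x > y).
2*x*y + x + 1

1. deg p = 2. No degree-1 curve has this shape.
2. Checking where it meets the axes: it crosses the x-axis at the gridline x = -1; no y-intercept at any integer in the box.
3. Solving for integer coefficients yields p as stated.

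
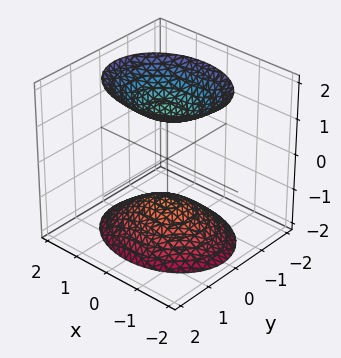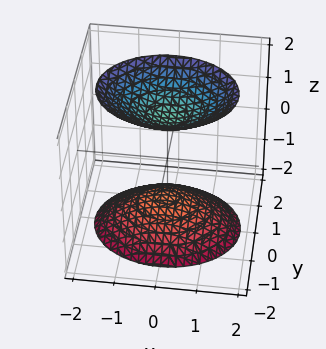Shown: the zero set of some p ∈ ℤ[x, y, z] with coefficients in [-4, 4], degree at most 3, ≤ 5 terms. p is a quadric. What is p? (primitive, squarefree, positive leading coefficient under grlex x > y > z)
2*x^2 + 3*y^2 - 2*z^2 + 3

1. The picture has 2 separate pieces. Treating them together as one polynomial.
2. deg p = 2. Two separate bowl-shaped sheets opening away from each other; a quadric.
3. Symmetries: the x ↦ −x reflection is a symmetry, so x appears only in even powers; the y ↦ −y reflection is a symmetry, so y appears only in even powers; the z ↦ −z reflection is a symmetry, so z appears only in even powers.
4. Reading off the gridlines: it misses every integer gridline on the y-axis; no x-intercept at any integer in the box.
5. The integer polynomial consistent with all of this is the stated p.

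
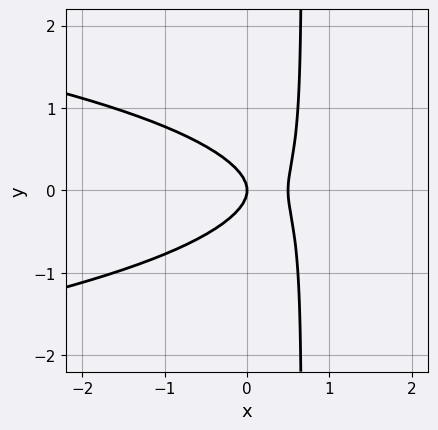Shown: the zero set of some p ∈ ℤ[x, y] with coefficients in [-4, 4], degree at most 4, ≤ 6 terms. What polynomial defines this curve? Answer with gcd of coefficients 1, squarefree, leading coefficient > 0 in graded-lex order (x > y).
3*x*y^2 + 2*x^2 - 2*y^2 - x

First, degree: the shape is more complex than any degree-2 curve, so deg p = 3.
Next, symmetries: the y ↦ −y reflection is a symmetry, so y appears only in even powers.
Next, from the axis intercepts and sections: it meets the y-axis at y = 0 (among the integer gridlines); it meets the x-axis at x = 0 (among the integer gridlines).
Finally, these observations pin down the coefficients.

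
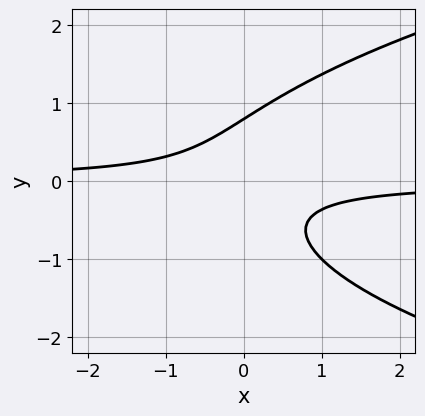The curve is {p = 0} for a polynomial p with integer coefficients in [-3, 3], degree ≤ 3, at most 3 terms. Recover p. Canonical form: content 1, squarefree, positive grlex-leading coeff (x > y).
2*y^3 - 3*x*y - 1

1. The degree is 3 — no degree-2 curve has this shape.
2. From the visible intercepts: no x-intercept at any integer in the box.
3. Together with the visible shape, these determine p as stated.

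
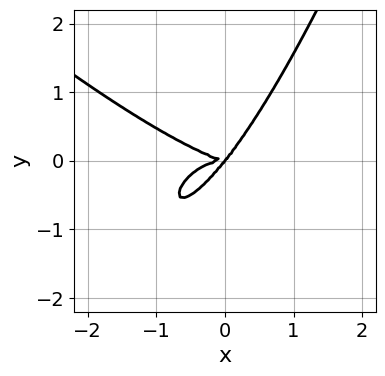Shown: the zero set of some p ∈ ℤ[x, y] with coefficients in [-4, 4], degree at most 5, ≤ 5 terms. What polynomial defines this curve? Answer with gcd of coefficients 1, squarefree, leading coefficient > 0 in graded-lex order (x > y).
x^4 + x^3*y + x^2*y + 3*x*y^2 - 3*y^3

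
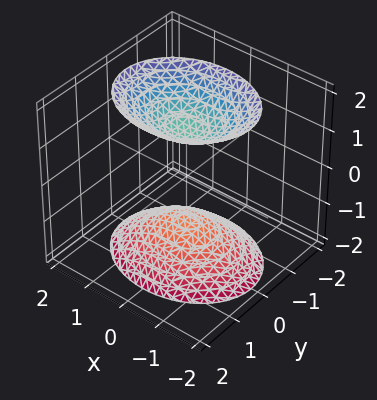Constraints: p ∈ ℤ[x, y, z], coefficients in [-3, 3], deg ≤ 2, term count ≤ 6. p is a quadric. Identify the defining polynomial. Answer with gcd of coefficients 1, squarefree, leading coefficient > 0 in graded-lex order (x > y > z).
2*x^2 + 3*y^2 - 2*z^2 + 3

(a) The picture has 2 separate pieces. Treating them together as one polynomial.
(b) Degree: two separate bowl-shaped sheets opening away from each other; a quadric, so deg p = 2.
(c) Symmetries: mirror symmetry y ↦ −y ⇒ only even powers of y; mirror symmetry x ↦ −x ⇒ only even powers of x; mirror symmetry z ↦ −z ⇒ only even powers of z.
(d) Reading off the gridlines: no x-intercept at any integer in the box; no y-intercept at any integer in the box.
(e) These observations pin down the coefficients.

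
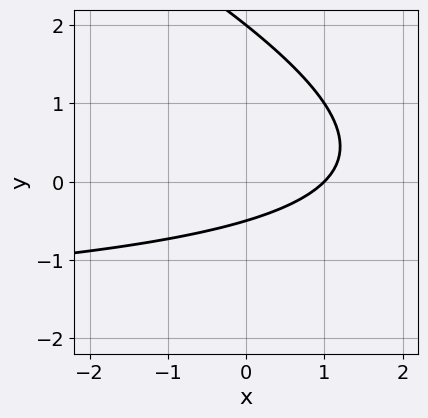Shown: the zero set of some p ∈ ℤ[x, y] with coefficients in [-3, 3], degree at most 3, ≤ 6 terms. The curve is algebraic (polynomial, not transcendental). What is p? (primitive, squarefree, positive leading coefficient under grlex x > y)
deg p = 2.
Against the integer gridlines: it meets the x-axis at x = 1 (among the integer gridlines); one y-axis crossing is at y = 2.
These observations pin down the coefficients.

x*y + 2*y^2 + 2*x - 3*y - 2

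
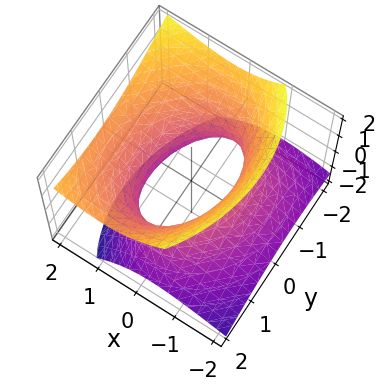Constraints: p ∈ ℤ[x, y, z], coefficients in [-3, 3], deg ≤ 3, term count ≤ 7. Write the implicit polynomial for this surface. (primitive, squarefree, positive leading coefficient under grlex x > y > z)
Degree: no degree-1 surface has this shape, so deg p = 2.
Observable constraints: the surface avoids every integer z-axis point in the box; among the integer gridlines, it crosses the x-axis at x ∈ {-1, 1}.
Assembling these constraints gives the stated polynomial.

3*x^2 - x*y - 3*x*z + 2*y^2 - 3*z^2 - 3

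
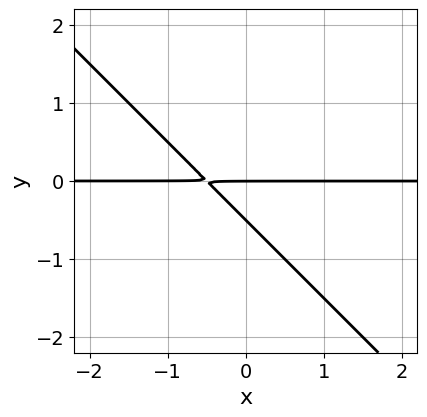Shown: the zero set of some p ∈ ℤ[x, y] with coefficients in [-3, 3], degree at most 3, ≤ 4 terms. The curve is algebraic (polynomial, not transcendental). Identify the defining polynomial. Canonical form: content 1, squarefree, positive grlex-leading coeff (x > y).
2*x*y + 2*y^2 + y

(a) deg p = 2. A generic line meets the curve in up to 2 points.
(b) Reading off the gridlines: it crosses the y-axis at the gridline y = 0; the visible x-axis segment lies entirely on the curve.
(c) Solving for integer coefficients yields p as stated.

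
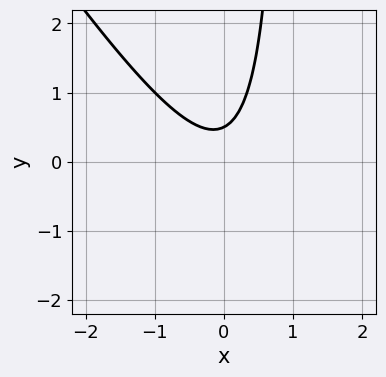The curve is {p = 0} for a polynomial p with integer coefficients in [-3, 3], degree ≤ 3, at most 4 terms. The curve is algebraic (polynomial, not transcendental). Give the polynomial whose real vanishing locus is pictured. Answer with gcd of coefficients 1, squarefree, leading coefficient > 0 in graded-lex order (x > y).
3*x^2 + 2*x*y - 2*y + 1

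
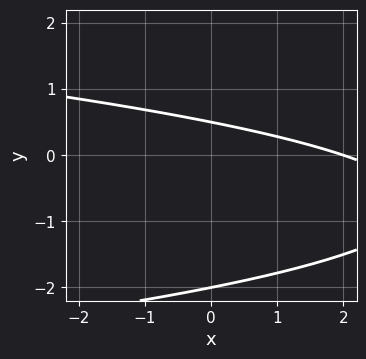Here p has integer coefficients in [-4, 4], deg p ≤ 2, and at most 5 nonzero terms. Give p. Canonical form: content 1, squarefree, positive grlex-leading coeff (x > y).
First, degree: the shape is more complex than any degree-1 curve, so deg p = 2.
Next, against the integer gridlines: one y-axis crossing is at y = -2; one x-axis crossing is at x = 2.
Finally, assembling these constraints gives the stated polynomial.

2*y^2 + x + 3*y - 2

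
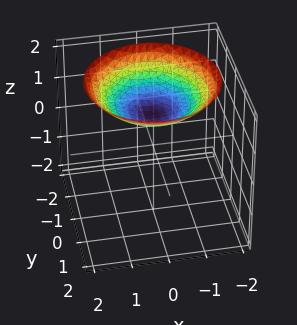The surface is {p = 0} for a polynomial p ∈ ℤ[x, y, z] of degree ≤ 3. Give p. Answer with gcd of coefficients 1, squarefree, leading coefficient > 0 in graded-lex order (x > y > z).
1. Degree: a generic line meets the surface in up to 2 points, so deg p = 2.
2. Symmetries: the z-axis is an axis of rotation, so x and y enter only as x² + y².
3. Against the integer gridlines: one z-axis crossing is at z = 1; the surface avoids every integer y-axis point in the box.
4. Together with the visible shape, these determine p as stated.

x^2 + y^2 - 3*z + 3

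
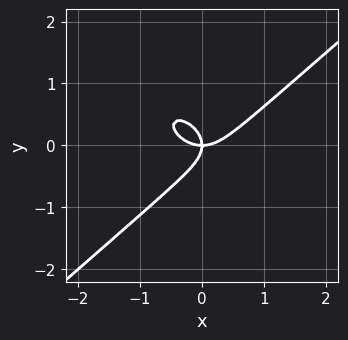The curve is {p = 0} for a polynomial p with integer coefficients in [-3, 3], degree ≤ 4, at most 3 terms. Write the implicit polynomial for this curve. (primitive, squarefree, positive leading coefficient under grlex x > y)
1. The degree is 3 — a generic line meets the curve in up to 3 points.
2. From the axis intercepts and sections: it meets the y-axis at y = 0 (among the integer gridlines); one x-axis crossing is at x = 0.
3. The integer polynomial consistent with all of this is the stated p.

2*x^3 - 3*y^3 - 2*x*y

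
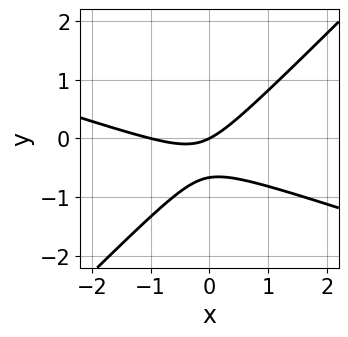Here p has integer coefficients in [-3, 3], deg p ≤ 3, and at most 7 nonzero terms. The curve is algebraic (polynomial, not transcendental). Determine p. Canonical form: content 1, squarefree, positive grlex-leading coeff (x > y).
x^2 + 2*x*y - 3*y^2 + x - 2*y

deg p = 2. No degree-1 curve has this shape.
From the visible intercepts: it meets the y-axis at y = 0 (among the integer gridlines); the x-axis gridline crossings are at x ∈ {-1, 0}.
Fitting integer coefficients to these (and the overall shape) gives p.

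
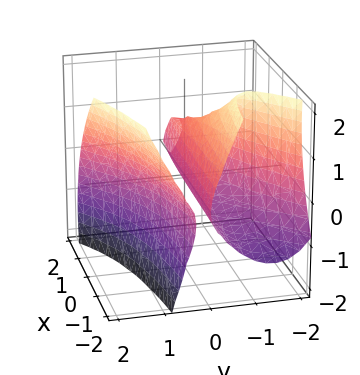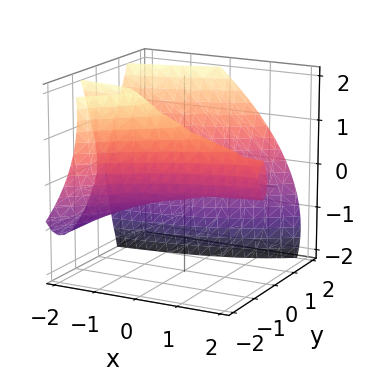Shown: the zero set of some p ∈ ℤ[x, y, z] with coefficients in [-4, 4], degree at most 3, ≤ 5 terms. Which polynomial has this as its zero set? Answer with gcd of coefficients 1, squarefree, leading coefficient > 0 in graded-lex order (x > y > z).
(a) The picture has 2 separate pieces. They look like related sheets of one shape, so recover p as a whole.
(b) Degree: the shape is more complex than any degree-2 surface, so deg p = 3.
(c) Checking where it meets the axes: among the integer gridlines, it crosses the y-axis at y ∈ {-1, 0, 1}; it meets the z-axis at z = 0 (among the integer gridlines).
(d) Putting this together gives p. Check: (2, 0, 0) on the x-axis lies on the surface, and p(2, 0, 0) = 0. ✓

3*x*y^2 - 3*y^3 + 3*y*z + 2*z^2 + 3*y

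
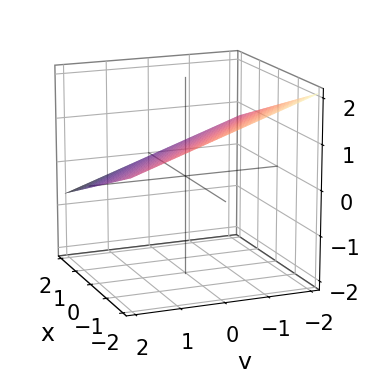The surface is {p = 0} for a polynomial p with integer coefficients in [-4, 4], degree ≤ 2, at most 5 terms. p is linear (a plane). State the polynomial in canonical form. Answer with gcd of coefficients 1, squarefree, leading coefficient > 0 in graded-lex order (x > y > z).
x + y + 3*z - 2

First, deg p = 1.
Then, from the axis intercepts and sections: it meets the y-axis at y = 2 (among the integer gridlines); it meets the x-axis at x = 2 (among the integer gridlines).
Finally, putting this together gives p.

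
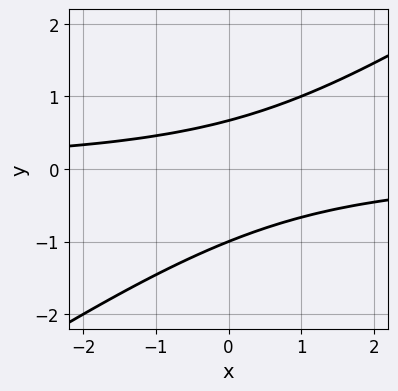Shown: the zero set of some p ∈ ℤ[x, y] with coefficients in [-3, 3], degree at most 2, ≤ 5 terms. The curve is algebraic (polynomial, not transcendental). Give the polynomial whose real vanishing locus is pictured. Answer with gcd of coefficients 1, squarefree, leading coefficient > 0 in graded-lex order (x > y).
The degree is 2 — a generic line meets the curve in up to 2 points.
Observable constraints: it crosses the y-axis at the gridline y = -1; the curve avoids every integer x-axis point in the box.
Assembling these constraints gives the stated polynomial.

2*x*y - 3*y^2 - y + 2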